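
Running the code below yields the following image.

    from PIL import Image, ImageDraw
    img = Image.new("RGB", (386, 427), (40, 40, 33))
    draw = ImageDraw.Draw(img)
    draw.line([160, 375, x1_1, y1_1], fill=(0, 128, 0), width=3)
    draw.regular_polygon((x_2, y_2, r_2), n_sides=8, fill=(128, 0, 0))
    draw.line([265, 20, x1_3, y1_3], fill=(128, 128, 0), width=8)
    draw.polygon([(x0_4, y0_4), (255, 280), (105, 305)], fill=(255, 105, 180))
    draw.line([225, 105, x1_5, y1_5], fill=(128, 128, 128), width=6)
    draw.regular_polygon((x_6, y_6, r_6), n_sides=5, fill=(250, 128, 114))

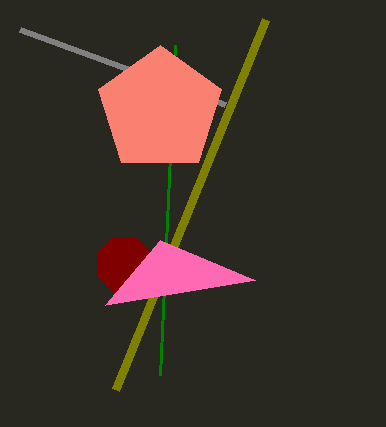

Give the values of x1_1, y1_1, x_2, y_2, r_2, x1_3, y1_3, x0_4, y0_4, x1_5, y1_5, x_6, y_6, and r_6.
x1_1 = 175; y1_1 = 45; x_2 = 125; y_2 = 265; r_2 = 30; x1_3 = 115; y1_3 = 390; x0_4 = 160; y0_4 = 240; x1_5 = 20; y1_5 = 30; x_6 = 160; y_6 = 110; r_6 = 65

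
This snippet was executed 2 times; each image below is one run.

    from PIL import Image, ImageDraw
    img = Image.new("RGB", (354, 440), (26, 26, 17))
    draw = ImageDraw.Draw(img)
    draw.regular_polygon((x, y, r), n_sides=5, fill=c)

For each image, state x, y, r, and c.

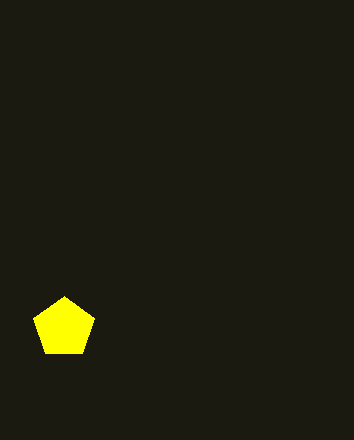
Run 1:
x = 64, y = 328, r = 32, c = 'yellow'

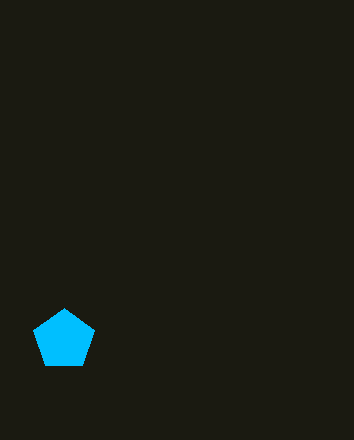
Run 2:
x = 64
y = 340
r = 32
c = 'deepskyblue'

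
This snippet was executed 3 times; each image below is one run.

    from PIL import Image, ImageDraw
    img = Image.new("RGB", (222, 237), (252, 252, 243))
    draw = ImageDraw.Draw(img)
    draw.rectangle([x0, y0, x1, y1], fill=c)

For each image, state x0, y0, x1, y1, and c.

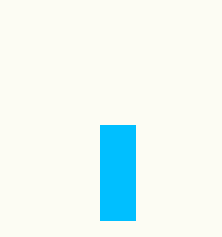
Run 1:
x0 = 100, y0 = 125, x1 = 135, y1 = 220, c = 'deepskyblue'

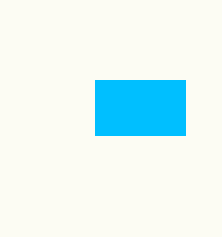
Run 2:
x0 = 95, y0 = 80, x1 = 185, y1 = 135, c = 'deepskyblue'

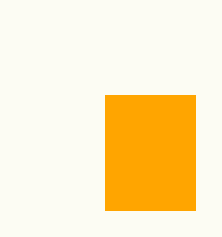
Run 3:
x0 = 105; y0 = 95; x1 = 195; y1 = 210; c = 'orange'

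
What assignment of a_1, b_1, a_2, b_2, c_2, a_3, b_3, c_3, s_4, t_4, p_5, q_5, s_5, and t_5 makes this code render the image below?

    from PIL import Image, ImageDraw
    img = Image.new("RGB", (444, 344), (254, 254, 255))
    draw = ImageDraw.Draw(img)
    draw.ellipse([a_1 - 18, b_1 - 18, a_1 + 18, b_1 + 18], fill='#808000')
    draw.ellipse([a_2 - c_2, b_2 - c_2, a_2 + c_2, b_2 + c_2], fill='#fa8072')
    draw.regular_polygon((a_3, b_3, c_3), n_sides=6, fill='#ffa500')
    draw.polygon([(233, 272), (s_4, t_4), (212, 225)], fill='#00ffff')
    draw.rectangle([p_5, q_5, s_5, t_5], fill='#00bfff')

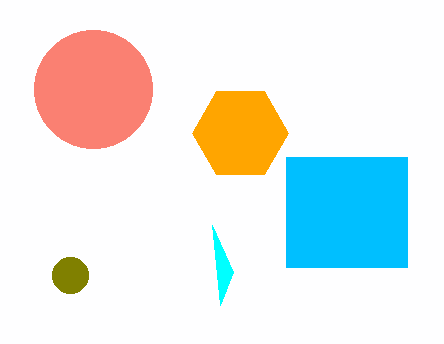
a_1 = 70, b_1 = 275, a_2 = 93, b_2 = 89, c_2 = 59, a_3 = 240, b_3 = 133, c_3 = 48, s_4 = 220, t_4 = 305, p_5 = 286, q_5 = 157, s_5 = 407, t_5 = 267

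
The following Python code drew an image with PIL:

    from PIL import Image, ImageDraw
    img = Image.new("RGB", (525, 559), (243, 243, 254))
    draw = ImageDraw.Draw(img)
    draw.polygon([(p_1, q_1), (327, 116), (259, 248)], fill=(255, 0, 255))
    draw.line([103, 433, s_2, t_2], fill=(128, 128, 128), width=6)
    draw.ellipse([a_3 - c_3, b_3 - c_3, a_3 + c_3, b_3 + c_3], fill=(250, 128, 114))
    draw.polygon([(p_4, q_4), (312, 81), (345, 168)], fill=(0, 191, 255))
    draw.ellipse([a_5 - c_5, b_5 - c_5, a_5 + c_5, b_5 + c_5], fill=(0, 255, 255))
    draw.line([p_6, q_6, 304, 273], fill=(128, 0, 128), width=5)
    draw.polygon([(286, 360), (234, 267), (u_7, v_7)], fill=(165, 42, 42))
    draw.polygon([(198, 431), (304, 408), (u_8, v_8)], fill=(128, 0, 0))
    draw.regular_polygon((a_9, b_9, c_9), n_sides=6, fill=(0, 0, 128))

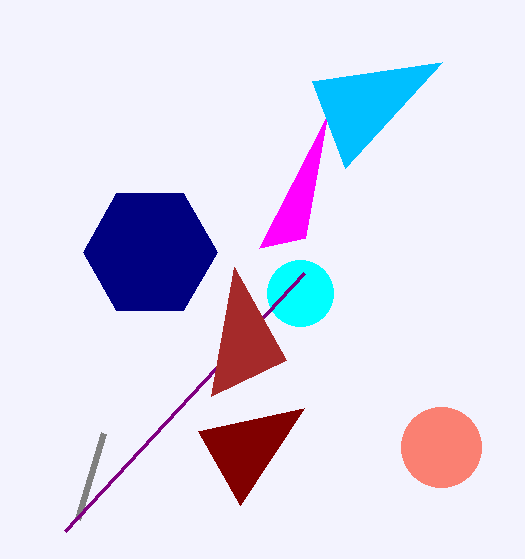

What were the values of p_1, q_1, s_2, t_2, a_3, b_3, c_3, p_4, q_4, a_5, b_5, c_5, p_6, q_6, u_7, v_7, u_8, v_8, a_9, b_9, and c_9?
p_1 = 305, q_1 = 238, s_2 = 77, t_2 = 519, a_3 = 441, b_3 = 447, c_3 = 40, p_4 = 442, q_4 = 62, a_5 = 300, b_5 = 293, c_5 = 33, p_6 = 65, q_6 = 531, u_7 = 211, v_7 = 396, u_8 = 240, v_8 = 505, a_9 = 150, b_9 = 252, c_9 = 67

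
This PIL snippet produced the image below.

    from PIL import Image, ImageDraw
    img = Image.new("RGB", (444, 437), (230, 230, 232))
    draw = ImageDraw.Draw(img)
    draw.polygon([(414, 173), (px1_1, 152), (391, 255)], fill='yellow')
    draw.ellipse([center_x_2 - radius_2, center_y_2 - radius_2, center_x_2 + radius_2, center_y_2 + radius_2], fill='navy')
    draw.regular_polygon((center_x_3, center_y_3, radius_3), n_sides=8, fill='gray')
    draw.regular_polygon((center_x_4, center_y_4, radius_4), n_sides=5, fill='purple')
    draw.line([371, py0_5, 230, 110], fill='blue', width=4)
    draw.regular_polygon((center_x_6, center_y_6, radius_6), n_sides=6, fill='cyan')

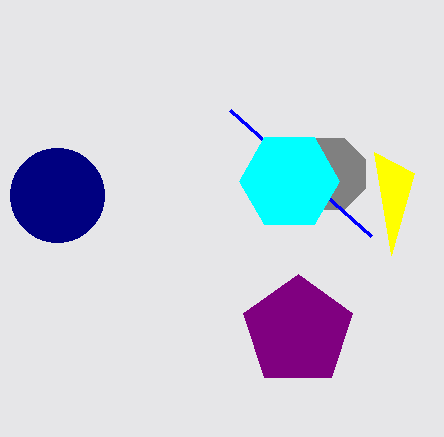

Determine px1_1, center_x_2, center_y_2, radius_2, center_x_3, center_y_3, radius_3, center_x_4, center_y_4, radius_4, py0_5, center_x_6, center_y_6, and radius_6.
px1_1 = 374
center_x_2 = 57
center_y_2 = 195
radius_2 = 47
center_x_3 = 330
center_y_3 = 174
radius_3 = 38
center_x_4 = 298
center_y_4 = 331
radius_4 = 57
py0_5 = 236
center_x_6 = 289
center_y_6 = 181
radius_6 = 50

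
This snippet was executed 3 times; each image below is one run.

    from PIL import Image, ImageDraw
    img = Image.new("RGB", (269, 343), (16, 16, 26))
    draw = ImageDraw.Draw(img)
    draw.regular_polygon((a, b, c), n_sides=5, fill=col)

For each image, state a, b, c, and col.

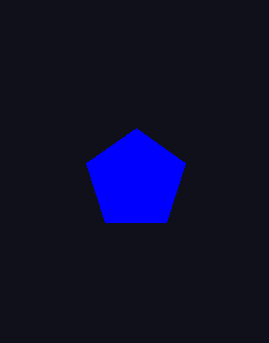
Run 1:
a = 136
b = 180
c = 52
col = 'blue'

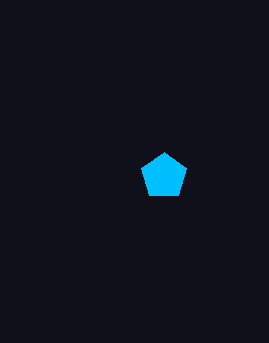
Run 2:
a = 164, b = 176, c = 24, col = 'deepskyblue'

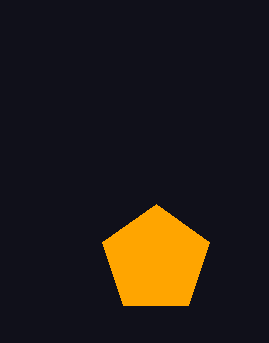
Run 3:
a = 156; b = 260; c = 56; col = 'orange'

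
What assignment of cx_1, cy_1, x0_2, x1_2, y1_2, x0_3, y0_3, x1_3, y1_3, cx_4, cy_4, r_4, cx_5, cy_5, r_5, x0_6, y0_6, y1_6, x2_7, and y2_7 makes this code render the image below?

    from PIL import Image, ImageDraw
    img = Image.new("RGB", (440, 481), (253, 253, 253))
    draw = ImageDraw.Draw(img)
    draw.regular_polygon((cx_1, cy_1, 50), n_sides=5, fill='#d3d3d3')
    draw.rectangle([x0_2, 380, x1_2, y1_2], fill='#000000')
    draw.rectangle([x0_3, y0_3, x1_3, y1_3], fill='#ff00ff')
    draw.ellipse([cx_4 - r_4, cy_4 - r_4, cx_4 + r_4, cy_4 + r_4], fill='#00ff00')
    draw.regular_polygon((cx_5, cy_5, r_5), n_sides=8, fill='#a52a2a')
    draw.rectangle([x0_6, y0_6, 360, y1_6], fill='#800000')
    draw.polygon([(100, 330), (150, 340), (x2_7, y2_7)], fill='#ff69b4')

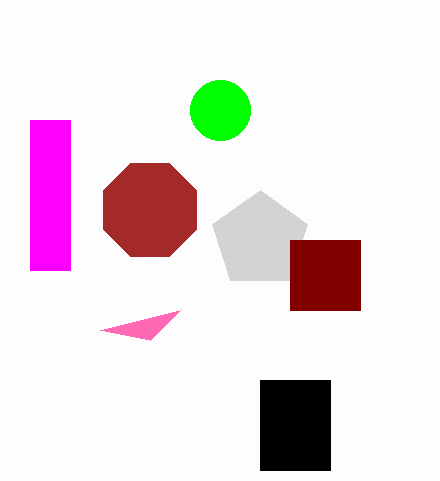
cx_1 = 260
cy_1 = 240
x0_2 = 260
x1_2 = 330
y1_2 = 470
x0_3 = 30
y0_3 = 120
x1_3 = 70
y1_3 = 270
cx_4 = 220
cy_4 = 110
r_4 = 30
cx_5 = 150
cy_5 = 210
r_5 = 50
x0_6 = 290
y0_6 = 240
y1_6 = 310
x2_7 = 180
y2_7 = 310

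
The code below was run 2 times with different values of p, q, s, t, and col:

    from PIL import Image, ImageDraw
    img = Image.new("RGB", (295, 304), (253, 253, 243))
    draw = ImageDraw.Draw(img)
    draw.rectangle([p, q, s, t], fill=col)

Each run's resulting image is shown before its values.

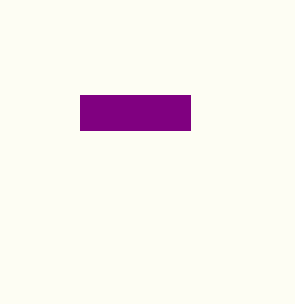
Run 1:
p = 80
q = 95
s = 190
t = 130
col = 'purple'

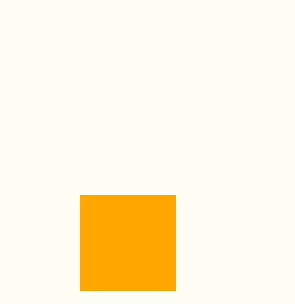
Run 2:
p = 80, q = 195, s = 175, t = 290, col = 'orange'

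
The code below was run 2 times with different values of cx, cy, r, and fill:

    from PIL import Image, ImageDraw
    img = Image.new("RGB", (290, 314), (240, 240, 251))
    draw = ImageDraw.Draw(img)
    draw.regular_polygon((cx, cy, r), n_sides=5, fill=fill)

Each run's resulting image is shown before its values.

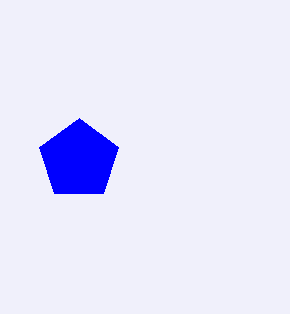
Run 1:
cx = 79, cy = 160, r = 42, fill = 'blue'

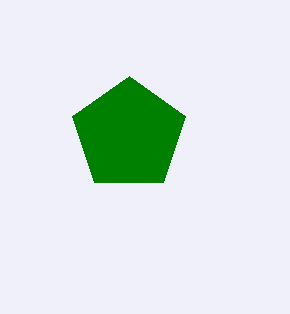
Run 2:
cx = 129, cy = 135, r = 59, fill = 'green'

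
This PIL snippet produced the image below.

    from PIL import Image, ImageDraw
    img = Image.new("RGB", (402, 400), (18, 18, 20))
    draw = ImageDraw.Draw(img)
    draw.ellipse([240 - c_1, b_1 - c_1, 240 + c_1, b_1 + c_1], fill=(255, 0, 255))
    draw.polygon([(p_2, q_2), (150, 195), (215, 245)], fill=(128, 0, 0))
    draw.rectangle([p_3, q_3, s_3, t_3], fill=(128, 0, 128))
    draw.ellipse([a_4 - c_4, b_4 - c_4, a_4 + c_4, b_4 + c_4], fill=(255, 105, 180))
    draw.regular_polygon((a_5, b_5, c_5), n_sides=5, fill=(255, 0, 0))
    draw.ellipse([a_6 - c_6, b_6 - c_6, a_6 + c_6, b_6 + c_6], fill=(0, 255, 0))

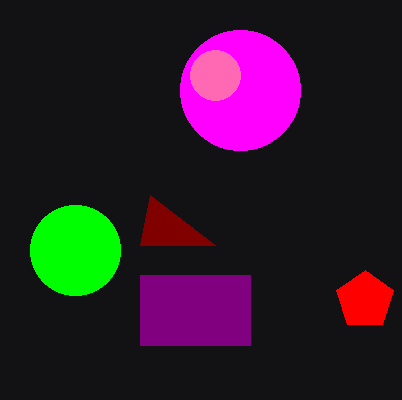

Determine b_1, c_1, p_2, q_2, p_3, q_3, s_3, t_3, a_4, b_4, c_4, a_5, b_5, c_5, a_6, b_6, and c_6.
b_1 = 90, c_1 = 60, p_2 = 140, q_2 = 245, p_3 = 140, q_3 = 275, s_3 = 250, t_3 = 345, a_4 = 215, b_4 = 75, c_4 = 25, a_5 = 365, b_5 = 300, c_5 = 30, a_6 = 75, b_6 = 250, c_6 = 45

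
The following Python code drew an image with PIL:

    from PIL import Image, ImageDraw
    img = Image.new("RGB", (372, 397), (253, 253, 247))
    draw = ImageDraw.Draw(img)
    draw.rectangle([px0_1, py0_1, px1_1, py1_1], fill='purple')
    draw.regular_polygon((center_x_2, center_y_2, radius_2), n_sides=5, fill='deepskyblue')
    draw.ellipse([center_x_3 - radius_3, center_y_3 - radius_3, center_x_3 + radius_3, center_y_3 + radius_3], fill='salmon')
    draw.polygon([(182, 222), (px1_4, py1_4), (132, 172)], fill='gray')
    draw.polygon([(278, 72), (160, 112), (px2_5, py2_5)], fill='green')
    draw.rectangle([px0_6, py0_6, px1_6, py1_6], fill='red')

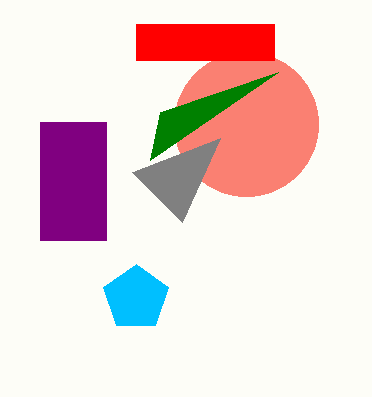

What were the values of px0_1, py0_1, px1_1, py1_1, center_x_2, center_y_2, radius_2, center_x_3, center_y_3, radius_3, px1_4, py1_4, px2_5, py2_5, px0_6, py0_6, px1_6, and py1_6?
px0_1 = 40
py0_1 = 122
px1_1 = 106
py1_1 = 240
center_x_2 = 136
center_y_2 = 298
radius_2 = 34
center_x_3 = 246
center_y_3 = 124
radius_3 = 72
px1_4 = 220
py1_4 = 138
px2_5 = 150
py2_5 = 160
px0_6 = 136
py0_6 = 24
px1_6 = 274
py1_6 = 60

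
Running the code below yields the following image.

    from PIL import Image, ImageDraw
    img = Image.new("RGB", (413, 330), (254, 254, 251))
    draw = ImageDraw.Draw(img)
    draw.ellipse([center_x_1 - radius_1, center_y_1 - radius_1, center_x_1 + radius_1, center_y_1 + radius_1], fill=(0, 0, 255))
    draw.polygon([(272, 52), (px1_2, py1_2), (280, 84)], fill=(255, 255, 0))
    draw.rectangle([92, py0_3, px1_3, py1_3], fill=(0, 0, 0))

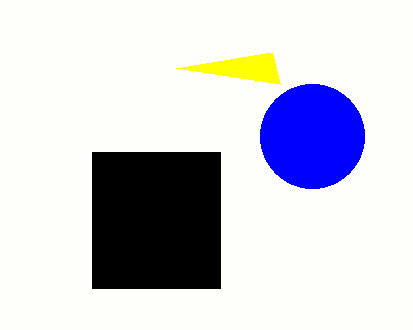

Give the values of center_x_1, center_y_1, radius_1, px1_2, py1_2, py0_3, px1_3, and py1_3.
center_x_1 = 312
center_y_1 = 136
radius_1 = 52
px1_2 = 176
py1_2 = 68
py0_3 = 152
px1_3 = 220
py1_3 = 288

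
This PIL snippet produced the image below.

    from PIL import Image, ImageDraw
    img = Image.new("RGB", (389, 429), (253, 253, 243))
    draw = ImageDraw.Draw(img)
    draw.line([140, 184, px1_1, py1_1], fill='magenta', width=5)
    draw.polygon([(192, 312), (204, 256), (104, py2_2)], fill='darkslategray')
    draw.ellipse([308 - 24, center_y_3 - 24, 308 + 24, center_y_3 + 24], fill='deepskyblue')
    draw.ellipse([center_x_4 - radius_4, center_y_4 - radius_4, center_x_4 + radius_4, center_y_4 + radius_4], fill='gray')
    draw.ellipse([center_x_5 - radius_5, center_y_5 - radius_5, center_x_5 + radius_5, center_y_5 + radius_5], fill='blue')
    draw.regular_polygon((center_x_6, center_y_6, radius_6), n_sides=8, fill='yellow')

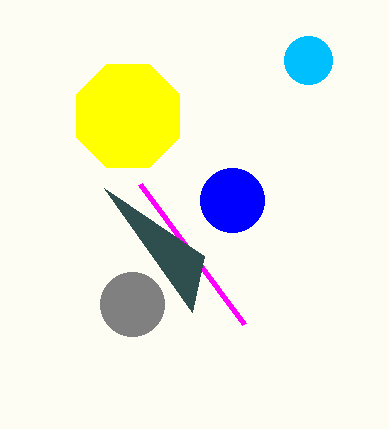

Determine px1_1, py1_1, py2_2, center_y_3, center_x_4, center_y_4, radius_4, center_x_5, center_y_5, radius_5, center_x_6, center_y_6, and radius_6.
px1_1 = 244, py1_1 = 324, py2_2 = 188, center_y_3 = 60, center_x_4 = 132, center_y_4 = 304, radius_4 = 32, center_x_5 = 232, center_y_5 = 200, radius_5 = 32, center_x_6 = 128, center_y_6 = 116, radius_6 = 56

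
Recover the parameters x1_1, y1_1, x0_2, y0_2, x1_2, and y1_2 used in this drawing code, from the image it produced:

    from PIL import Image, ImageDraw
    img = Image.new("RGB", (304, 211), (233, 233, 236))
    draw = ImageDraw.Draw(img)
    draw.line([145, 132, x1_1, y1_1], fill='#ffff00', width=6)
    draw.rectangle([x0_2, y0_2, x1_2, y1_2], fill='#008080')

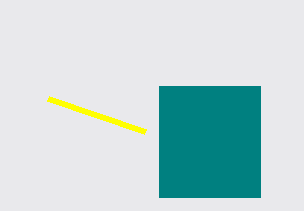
x1_1 = 48
y1_1 = 99
x0_2 = 159
y0_2 = 86
x1_2 = 260
y1_2 = 197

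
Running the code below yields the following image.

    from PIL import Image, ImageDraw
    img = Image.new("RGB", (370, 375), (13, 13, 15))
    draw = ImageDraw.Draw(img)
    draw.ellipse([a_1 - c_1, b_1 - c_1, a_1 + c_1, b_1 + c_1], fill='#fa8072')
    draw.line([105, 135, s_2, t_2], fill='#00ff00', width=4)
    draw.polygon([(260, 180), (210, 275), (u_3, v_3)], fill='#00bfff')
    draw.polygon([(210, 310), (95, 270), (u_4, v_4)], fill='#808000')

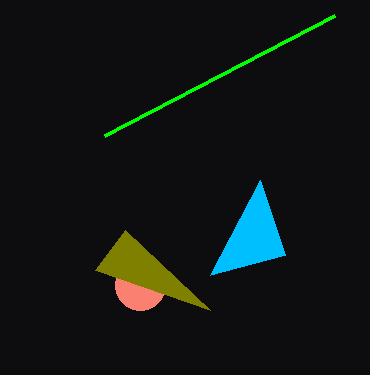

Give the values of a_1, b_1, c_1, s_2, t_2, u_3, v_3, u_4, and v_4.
a_1 = 140, b_1 = 285, c_1 = 25, s_2 = 335, t_2 = 15, u_3 = 285, v_3 = 255, u_4 = 125, v_4 = 230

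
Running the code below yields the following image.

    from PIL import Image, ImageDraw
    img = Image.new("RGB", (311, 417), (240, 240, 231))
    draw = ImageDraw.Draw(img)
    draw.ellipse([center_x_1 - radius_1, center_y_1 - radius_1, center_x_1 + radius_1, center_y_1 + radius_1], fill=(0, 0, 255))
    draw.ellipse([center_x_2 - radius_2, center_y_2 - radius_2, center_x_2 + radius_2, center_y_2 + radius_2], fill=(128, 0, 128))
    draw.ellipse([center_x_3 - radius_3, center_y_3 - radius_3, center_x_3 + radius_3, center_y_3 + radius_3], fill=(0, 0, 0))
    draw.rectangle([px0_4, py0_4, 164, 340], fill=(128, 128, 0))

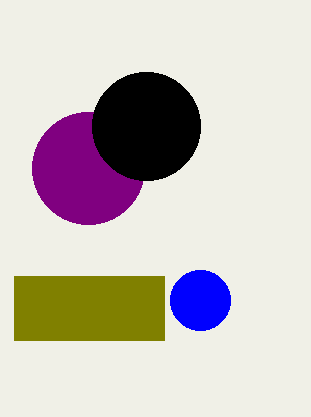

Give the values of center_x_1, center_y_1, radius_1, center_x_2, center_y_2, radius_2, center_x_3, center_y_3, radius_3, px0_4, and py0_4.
center_x_1 = 200, center_y_1 = 300, radius_1 = 30, center_x_2 = 88, center_y_2 = 168, radius_2 = 56, center_x_3 = 146, center_y_3 = 126, radius_3 = 54, px0_4 = 14, py0_4 = 276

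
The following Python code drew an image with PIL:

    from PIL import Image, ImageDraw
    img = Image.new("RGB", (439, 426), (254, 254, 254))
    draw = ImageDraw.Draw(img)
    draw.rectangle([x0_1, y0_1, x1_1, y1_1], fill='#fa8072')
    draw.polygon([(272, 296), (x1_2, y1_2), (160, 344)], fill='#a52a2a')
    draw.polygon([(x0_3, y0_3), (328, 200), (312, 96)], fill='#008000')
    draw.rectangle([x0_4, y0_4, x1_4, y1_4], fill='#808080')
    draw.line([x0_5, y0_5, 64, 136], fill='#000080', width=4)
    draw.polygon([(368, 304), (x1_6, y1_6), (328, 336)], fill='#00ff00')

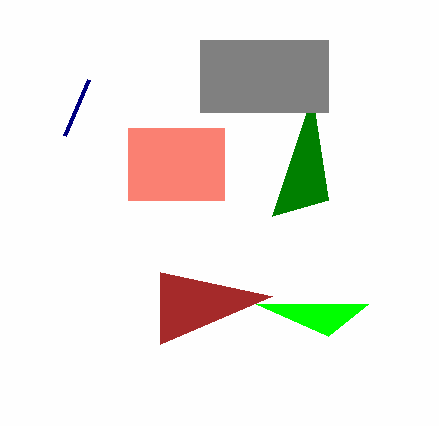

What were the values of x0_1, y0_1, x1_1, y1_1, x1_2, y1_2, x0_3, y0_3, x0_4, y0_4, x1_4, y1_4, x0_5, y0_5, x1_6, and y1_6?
x0_1 = 128; y0_1 = 128; x1_1 = 224; y1_1 = 200; x1_2 = 160; y1_2 = 272; x0_3 = 272; y0_3 = 216; x0_4 = 200; y0_4 = 40; x1_4 = 328; y1_4 = 112; x0_5 = 88; y0_5 = 80; x1_6 = 256; y1_6 = 304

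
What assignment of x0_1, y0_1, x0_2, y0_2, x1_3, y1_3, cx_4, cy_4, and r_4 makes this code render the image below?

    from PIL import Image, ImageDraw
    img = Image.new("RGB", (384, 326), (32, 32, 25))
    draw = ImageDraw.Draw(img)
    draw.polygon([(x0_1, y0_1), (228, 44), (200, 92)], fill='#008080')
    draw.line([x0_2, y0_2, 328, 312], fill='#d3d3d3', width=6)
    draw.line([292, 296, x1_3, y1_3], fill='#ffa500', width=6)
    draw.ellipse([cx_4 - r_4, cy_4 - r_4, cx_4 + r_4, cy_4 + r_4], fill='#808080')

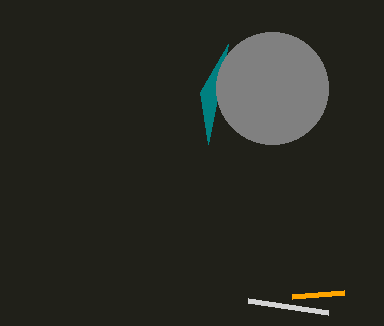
x0_1 = 208, y0_1 = 144, x0_2 = 248, y0_2 = 300, x1_3 = 344, y1_3 = 292, cx_4 = 272, cy_4 = 88, r_4 = 56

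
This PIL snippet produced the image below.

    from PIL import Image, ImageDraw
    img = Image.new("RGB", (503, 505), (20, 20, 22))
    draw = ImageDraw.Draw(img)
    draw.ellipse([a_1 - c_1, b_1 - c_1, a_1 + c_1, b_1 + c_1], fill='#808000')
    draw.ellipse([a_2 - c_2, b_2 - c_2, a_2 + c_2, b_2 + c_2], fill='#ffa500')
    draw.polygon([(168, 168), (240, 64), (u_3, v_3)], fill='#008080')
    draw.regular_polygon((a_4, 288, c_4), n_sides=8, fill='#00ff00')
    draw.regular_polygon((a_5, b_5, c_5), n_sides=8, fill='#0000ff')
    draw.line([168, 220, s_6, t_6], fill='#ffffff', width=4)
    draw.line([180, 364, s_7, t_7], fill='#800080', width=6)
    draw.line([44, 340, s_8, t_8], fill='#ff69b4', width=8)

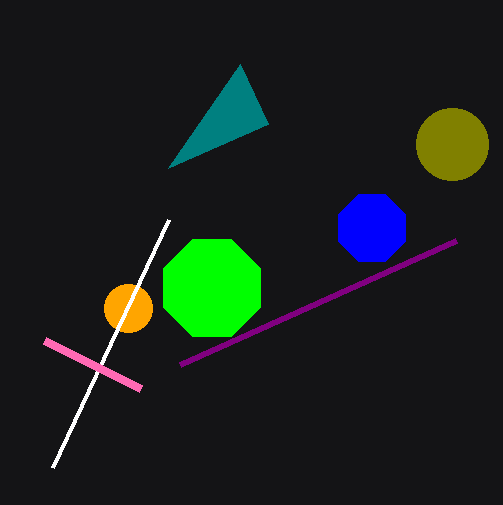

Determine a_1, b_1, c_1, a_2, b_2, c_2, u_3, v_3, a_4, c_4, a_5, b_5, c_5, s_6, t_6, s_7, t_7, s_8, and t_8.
a_1 = 452
b_1 = 144
c_1 = 36
a_2 = 128
b_2 = 308
c_2 = 24
u_3 = 268
v_3 = 124
a_4 = 212
c_4 = 52
a_5 = 372
b_5 = 228
c_5 = 36
s_6 = 52
t_6 = 468
s_7 = 456
t_7 = 240
s_8 = 140
t_8 = 388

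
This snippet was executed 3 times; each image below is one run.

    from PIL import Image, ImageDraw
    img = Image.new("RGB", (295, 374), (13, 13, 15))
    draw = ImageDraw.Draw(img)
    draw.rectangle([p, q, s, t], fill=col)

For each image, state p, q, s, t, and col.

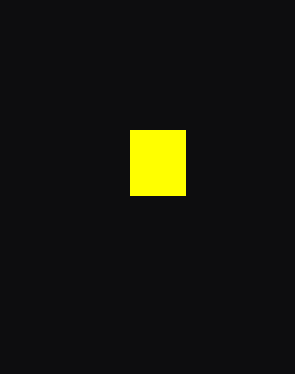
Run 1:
p = 130, q = 130, s = 185, t = 195, col = 'yellow'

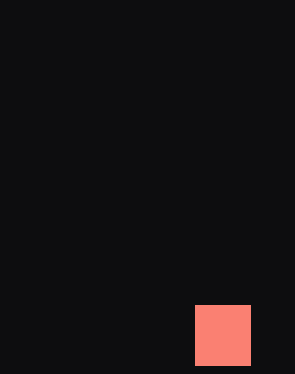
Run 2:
p = 195
q = 305
s = 250
t = 365
col = 'salmon'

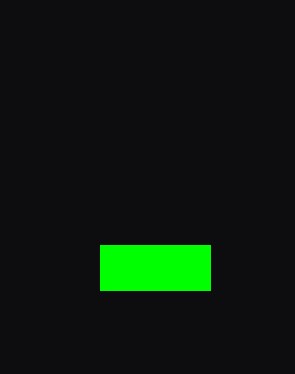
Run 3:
p = 100; q = 245; s = 210; t = 290; col = 'lime'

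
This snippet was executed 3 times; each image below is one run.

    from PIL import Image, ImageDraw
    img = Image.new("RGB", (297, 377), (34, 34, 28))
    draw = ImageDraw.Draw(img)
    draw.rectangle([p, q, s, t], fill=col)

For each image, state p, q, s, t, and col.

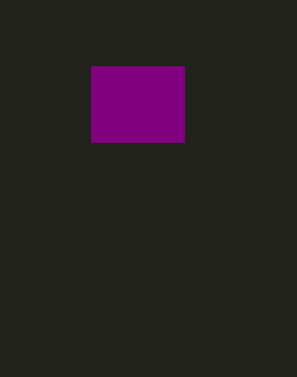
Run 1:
p = 91
q = 66
s = 184
t = 142
col = 'purple'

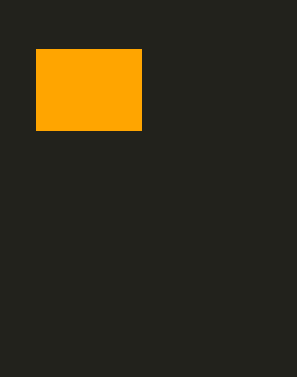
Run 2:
p = 36; q = 49; s = 141; t = 130; col = 'orange'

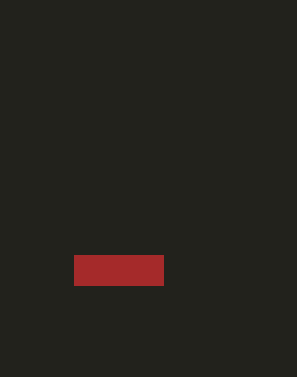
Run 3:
p = 74; q = 255; s = 163; t = 285; col = 'brown'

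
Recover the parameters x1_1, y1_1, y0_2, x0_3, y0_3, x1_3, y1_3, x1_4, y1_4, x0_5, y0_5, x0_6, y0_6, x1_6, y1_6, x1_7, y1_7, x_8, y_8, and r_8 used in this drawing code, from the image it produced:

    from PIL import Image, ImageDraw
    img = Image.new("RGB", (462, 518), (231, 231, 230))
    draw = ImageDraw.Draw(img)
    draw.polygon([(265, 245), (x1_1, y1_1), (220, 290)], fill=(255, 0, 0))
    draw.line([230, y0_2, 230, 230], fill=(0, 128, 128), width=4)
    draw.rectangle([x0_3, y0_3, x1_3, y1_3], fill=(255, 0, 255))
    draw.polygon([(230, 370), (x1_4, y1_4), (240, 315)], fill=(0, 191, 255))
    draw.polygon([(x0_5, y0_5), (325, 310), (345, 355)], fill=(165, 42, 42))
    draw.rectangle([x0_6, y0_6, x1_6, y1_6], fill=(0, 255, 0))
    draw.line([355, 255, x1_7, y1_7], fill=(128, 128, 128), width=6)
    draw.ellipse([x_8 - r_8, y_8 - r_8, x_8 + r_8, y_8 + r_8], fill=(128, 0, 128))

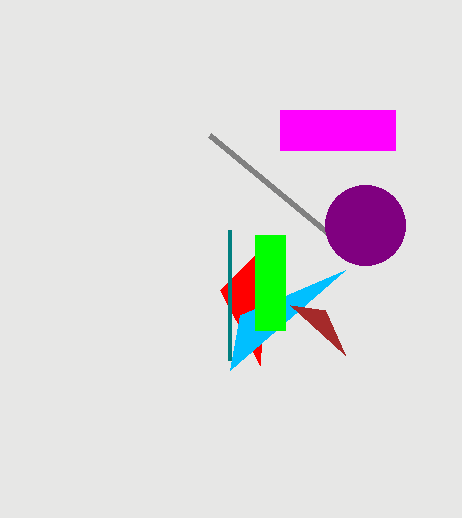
x1_1 = 260; y1_1 = 365; y0_2 = 360; x0_3 = 280; y0_3 = 110; x1_3 = 395; y1_3 = 150; x1_4 = 345; y1_4 = 270; x0_5 = 290; y0_5 = 305; x0_6 = 255; y0_6 = 235; x1_6 = 285; y1_6 = 330; x1_7 = 210; y1_7 = 135; x_8 = 365; y_8 = 225; r_8 = 40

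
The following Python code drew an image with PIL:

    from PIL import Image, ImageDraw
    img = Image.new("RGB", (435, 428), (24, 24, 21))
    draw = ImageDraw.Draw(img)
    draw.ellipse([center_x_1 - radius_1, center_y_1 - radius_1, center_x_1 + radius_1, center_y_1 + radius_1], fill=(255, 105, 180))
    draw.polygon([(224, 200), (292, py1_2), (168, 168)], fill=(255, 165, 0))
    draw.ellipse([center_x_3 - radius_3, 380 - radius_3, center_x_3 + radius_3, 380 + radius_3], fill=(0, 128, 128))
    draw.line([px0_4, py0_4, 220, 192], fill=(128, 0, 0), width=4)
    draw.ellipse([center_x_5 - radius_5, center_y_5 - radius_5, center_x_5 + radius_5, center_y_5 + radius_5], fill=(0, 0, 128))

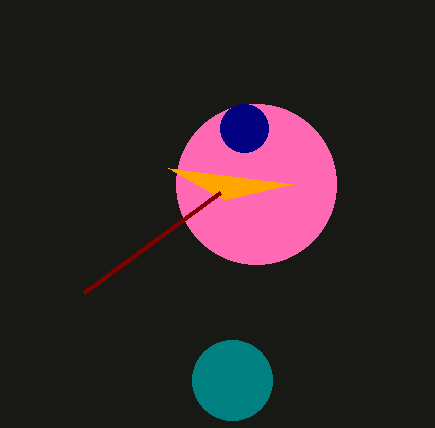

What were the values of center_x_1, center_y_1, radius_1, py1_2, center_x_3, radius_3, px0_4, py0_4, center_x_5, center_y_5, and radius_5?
center_x_1 = 256, center_y_1 = 184, radius_1 = 80, py1_2 = 184, center_x_3 = 232, radius_3 = 40, px0_4 = 84, py0_4 = 292, center_x_5 = 244, center_y_5 = 128, radius_5 = 24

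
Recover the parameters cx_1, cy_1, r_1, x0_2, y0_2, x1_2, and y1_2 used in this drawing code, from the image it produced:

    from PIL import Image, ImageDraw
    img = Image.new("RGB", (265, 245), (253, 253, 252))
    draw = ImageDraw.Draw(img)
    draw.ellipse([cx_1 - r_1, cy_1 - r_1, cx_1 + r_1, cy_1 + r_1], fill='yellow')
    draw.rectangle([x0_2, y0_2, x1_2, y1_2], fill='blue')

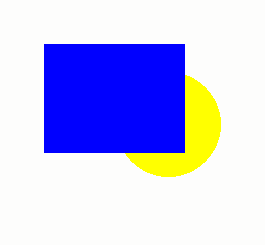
cx_1 = 168, cy_1 = 124, r_1 = 52, x0_2 = 44, y0_2 = 44, x1_2 = 184, y1_2 = 152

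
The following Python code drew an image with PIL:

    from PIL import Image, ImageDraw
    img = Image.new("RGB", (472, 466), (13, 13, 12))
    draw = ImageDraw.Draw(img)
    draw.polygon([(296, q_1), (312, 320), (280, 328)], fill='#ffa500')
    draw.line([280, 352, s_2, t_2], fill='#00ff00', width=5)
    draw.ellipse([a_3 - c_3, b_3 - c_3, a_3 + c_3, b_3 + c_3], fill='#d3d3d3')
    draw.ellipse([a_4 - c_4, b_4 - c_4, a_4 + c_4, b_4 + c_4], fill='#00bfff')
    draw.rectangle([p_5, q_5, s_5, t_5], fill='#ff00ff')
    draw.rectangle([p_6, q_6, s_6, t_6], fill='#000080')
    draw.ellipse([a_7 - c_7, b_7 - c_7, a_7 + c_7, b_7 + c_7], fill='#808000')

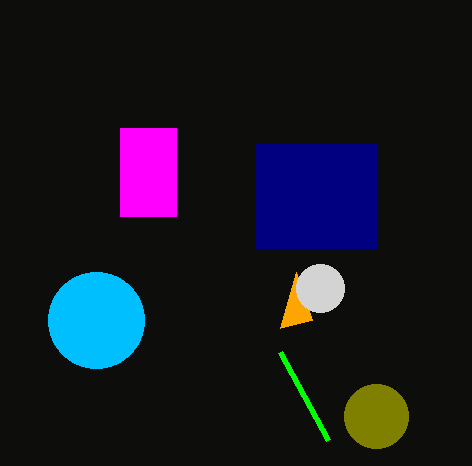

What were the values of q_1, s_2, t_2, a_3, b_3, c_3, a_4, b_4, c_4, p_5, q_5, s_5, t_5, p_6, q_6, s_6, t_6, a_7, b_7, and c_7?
q_1 = 272
s_2 = 328
t_2 = 440
a_3 = 320
b_3 = 288
c_3 = 24
a_4 = 96
b_4 = 320
c_4 = 48
p_5 = 120
q_5 = 128
s_5 = 176
t_5 = 216
p_6 = 256
q_6 = 144
s_6 = 376
t_6 = 248
a_7 = 376
b_7 = 416
c_7 = 32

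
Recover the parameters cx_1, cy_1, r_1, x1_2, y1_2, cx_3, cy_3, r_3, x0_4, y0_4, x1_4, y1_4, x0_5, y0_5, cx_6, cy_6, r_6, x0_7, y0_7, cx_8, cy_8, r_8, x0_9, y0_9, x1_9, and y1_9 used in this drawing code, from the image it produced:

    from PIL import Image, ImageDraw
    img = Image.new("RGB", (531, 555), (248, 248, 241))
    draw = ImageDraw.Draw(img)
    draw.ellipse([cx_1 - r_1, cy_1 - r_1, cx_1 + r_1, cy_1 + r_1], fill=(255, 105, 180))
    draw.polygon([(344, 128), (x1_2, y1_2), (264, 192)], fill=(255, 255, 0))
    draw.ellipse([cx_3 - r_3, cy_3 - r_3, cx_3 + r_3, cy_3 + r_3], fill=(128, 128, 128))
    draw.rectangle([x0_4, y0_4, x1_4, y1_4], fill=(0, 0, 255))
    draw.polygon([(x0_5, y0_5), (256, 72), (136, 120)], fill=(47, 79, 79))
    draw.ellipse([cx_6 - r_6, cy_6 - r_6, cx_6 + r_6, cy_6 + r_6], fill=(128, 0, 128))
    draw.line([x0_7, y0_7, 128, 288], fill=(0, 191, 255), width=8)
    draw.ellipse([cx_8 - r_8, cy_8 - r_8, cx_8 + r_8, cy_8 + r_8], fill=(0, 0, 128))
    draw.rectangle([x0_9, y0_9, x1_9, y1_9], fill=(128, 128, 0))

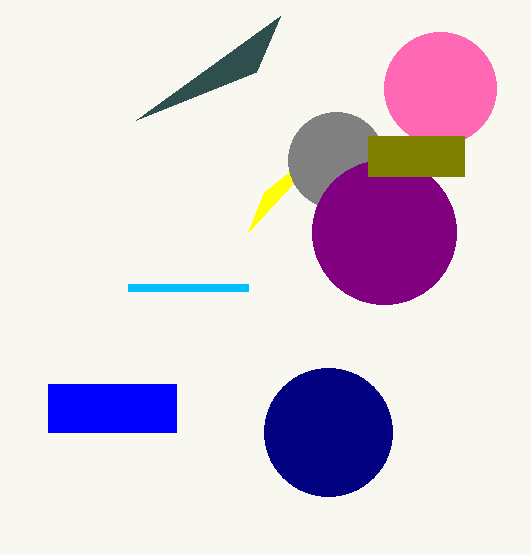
cx_1 = 440, cy_1 = 88, r_1 = 56, x1_2 = 248, y1_2 = 232, cx_3 = 336, cy_3 = 160, r_3 = 48, x0_4 = 48, y0_4 = 384, x1_4 = 176, y1_4 = 432, x0_5 = 280, y0_5 = 16, cx_6 = 384, cy_6 = 232, r_6 = 72, x0_7 = 248, y0_7 = 288, cx_8 = 328, cy_8 = 432, r_8 = 64, x0_9 = 368, y0_9 = 136, x1_9 = 464, y1_9 = 176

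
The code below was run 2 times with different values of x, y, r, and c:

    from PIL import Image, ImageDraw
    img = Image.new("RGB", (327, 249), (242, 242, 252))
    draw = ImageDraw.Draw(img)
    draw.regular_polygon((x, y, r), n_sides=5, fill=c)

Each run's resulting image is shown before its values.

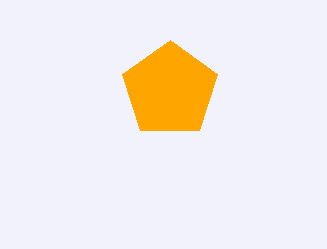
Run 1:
x = 170; y = 90; r = 50; c = 'orange'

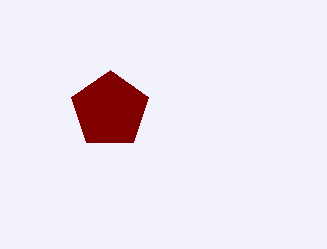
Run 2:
x = 110; y = 110; r = 40; c = 'maroon'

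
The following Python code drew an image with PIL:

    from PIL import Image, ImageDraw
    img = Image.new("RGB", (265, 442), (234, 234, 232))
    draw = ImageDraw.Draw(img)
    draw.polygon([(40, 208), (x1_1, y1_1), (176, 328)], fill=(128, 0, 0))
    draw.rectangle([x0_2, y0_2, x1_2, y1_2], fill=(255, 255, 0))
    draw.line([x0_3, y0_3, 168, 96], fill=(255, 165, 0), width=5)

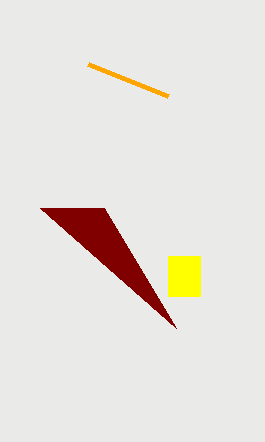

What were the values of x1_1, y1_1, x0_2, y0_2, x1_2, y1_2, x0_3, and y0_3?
x1_1 = 104
y1_1 = 208
x0_2 = 168
y0_2 = 256
x1_2 = 200
y1_2 = 296
x0_3 = 88
y0_3 = 64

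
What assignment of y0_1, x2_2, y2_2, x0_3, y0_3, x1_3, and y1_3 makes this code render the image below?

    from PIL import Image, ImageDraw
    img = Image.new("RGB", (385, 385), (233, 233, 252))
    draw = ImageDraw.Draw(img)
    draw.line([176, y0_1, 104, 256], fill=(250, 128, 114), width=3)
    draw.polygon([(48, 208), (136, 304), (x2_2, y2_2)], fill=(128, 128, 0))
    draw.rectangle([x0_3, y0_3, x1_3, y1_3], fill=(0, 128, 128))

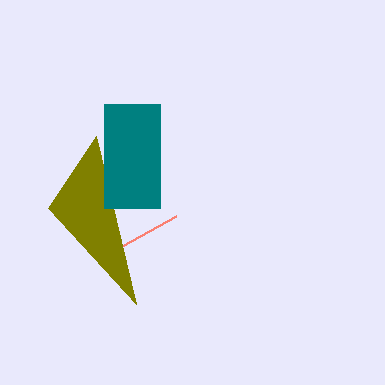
y0_1 = 216
x2_2 = 96
y2_2 = 136
x0_3 = 104
y0_3 = 104
x1_3 = 160
y1_3 = 208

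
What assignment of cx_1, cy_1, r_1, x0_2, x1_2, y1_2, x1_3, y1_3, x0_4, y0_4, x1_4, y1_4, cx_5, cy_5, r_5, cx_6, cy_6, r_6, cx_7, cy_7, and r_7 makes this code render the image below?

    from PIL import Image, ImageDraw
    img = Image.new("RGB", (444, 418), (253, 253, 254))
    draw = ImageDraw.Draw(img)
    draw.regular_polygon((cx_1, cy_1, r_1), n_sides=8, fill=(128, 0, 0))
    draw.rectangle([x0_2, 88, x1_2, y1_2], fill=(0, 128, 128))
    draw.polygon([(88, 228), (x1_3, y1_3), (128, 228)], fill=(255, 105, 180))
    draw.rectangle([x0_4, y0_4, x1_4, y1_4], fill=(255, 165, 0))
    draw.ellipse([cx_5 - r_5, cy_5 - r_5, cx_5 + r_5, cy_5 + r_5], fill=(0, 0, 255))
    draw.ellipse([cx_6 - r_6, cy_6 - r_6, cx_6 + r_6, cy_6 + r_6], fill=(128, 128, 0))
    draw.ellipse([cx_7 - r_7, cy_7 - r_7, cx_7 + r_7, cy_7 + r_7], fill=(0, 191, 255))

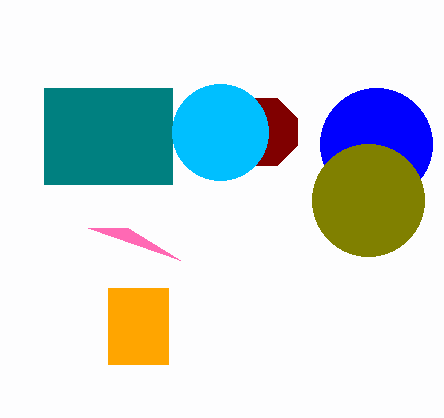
cx_1 = 264; cy_1 = 132; r_1 = 36; x0_2 = 44; x1_2 = 172; y1_2 = 184; x1_3 = 180; y1_3 = 260; x0_4 = 108; y0_4 = 288; x1_4 = 168; y1_4 = 364; cx_5 = 376; cy_5 = 144; r_5 = 56; cx_6 = 368; cy_6 = 200; r_6 = 56; cx_7 = 220; cy_7 = 132; r_7 = 48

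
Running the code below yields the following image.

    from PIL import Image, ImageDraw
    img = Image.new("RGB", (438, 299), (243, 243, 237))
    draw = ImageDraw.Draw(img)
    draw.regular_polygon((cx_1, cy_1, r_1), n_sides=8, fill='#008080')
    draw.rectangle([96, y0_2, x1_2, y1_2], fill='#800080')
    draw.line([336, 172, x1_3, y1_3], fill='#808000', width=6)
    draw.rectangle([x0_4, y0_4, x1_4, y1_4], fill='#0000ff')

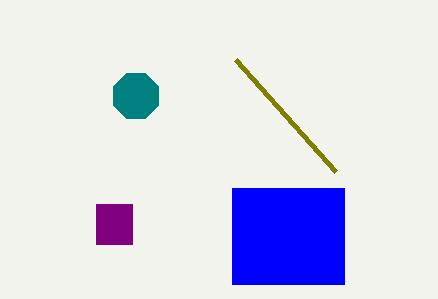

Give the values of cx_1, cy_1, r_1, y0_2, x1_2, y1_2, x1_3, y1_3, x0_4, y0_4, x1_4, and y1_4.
cx_1 = 136; cy_1 = 96; r_1 = 24; y0_2 = 204; x1_2 = 132; y1_2 = 244; x1_3 = 236; y1_3 = 60; x0_4 = 232; y0_4 = 188; x1_4 = 344; y1_4 = 284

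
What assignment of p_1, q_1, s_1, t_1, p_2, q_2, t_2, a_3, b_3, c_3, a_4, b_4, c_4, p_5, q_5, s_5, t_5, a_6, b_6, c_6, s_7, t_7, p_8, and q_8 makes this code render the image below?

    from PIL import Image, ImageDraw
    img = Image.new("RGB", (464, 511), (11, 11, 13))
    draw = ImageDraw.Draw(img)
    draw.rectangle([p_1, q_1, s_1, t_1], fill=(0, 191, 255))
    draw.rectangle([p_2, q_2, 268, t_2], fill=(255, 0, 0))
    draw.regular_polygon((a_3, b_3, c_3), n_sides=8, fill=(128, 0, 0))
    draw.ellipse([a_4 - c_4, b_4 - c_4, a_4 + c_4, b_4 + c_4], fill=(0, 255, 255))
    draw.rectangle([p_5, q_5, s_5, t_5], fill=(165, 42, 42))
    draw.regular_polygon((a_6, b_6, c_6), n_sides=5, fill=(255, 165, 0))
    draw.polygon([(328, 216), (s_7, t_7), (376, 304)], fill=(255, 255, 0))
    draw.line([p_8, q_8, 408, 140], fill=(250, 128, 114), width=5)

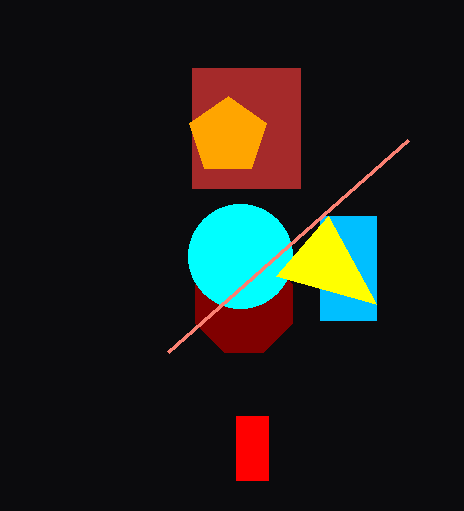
p_1 = 320; q_1 = 216; s_1 = 376; t_1 = 320; p_2 = 236; q_2 = 416; t_2 = 480; a_3 = 244; b_3 = 304; c_3 = 52; a_4 = 240; b_4 = 256; c_4 = 52; p_5 = 192; q_5 = 68; s_5 = 300; t_5 = 188; a_6 = 228; b_6 = 136; c_6 = 40; s_7 = 276; t_7 = 276; p_8 = 168; q_8 = 352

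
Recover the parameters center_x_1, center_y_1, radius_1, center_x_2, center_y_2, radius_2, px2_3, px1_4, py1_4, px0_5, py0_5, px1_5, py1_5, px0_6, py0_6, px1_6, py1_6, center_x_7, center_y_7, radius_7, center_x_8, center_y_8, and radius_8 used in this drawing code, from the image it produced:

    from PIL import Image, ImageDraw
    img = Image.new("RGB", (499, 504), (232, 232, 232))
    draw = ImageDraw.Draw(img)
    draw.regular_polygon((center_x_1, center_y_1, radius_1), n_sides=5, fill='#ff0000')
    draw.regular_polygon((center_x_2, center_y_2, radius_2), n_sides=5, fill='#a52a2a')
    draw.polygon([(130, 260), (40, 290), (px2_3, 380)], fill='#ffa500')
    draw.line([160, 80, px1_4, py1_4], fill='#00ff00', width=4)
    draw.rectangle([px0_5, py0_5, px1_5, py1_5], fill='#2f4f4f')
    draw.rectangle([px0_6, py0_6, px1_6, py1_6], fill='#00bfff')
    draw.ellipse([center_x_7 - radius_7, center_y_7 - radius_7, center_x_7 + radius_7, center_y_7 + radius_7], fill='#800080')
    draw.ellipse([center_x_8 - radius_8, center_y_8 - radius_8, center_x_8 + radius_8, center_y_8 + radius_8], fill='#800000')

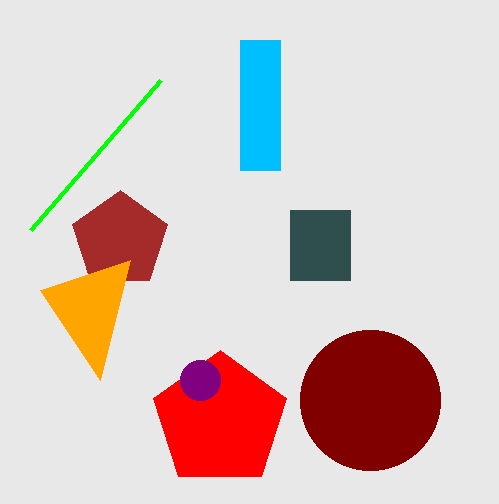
center_x_1 = 220, center_y_1 = 420, radius_1 = 70, center_x_2 = 120, center_y_2 = 240, radius_2 = 50, px2_3 = 100, px1_4 = 30, py1_4 = 230, px0_5 = 290, py0_5 = 210, px1_5 = 350, py1_5 = 280, px0_6 = 240, py0_6 = 40, px1_6 = 280, py1_6 = 170, center_x_7 = 200, center_y_7 = 380, radius_7 = 20, center_x_8 = 370, center_y_8 = 400, radius_8 = 70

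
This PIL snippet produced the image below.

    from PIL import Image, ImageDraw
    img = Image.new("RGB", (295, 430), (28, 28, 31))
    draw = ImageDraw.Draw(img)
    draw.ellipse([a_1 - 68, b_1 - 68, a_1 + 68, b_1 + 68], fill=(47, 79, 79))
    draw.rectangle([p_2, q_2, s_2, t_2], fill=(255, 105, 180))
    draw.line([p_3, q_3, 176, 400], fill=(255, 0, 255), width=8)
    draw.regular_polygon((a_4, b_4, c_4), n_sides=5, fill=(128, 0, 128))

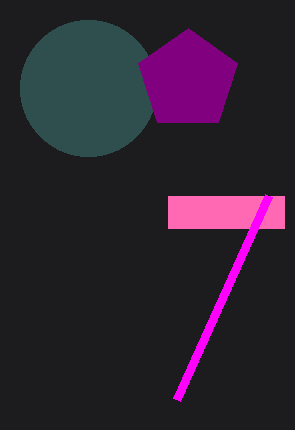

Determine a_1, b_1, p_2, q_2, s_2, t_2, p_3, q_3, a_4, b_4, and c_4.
a_1 = 88
b_1 = 88
p_2 = 168
q_2 = 196
s_2 = 284
t_2 = 228
p_3 = 268
q_3 = 196
a_4 = 188
b_4 = 80
c_4 = 52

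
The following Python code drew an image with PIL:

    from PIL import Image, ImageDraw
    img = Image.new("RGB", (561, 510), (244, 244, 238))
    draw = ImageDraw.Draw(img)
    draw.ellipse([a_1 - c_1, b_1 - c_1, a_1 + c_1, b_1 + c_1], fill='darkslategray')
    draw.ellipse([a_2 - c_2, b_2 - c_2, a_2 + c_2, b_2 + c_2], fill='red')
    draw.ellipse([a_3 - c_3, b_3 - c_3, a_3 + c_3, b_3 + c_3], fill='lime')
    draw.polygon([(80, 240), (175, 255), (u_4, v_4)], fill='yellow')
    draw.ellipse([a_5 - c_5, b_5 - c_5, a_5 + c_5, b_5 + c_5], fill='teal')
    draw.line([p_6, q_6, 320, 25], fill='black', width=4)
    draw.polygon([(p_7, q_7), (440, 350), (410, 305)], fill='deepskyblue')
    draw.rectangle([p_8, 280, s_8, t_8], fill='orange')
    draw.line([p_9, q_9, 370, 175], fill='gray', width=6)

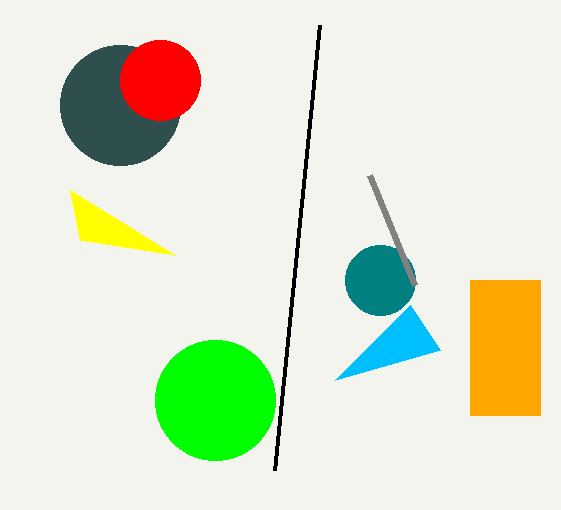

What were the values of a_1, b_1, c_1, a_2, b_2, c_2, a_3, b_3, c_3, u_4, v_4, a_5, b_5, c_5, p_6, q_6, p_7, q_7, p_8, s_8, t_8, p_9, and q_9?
a_1 = 120; b_1 = 105; c_1 = 60; a_2 = 160; b_2 = 80; c_2 = 40; a_3 = 215; b_3 = 400; c_3 = 60; u_4 = 70; v_4 = 190; a_5 = 380; b_5 = 280; c_5 = 35; p_6 = 275; q_6 = 470; p_7 = 335; q_7 = 380; p_8 = 470; s_8 = 540; t_8 = 415; p_9 = 415; q_9 = 285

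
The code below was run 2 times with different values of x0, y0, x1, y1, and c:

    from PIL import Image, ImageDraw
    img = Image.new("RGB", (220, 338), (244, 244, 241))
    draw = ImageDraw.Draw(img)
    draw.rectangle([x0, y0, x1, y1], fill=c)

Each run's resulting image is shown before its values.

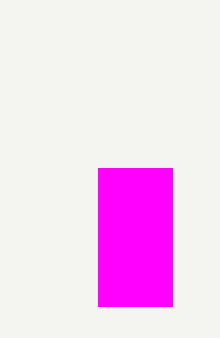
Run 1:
x0 = 98, y0 = 168, x1 = 172, y1 = 306, c = 'magenta'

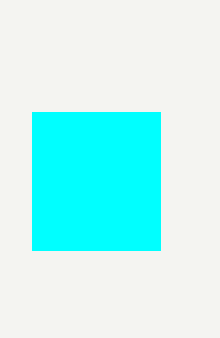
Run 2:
x0 = 32, y0 = 112, x1 = 160, y1 = 250, c = 'cyan'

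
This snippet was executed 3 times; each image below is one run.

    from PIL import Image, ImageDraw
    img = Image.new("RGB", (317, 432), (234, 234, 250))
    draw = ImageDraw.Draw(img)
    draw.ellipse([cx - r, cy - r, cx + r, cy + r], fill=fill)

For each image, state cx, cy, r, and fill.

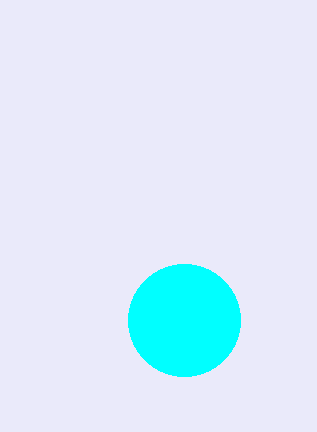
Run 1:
cx = 184
cy = 320
r = 56
fill = 'cyan'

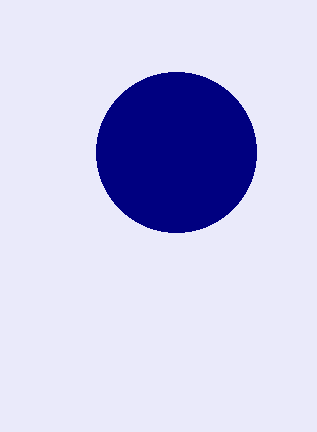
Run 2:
cx = 176; cy = 152; r = 80; fill = 'navy'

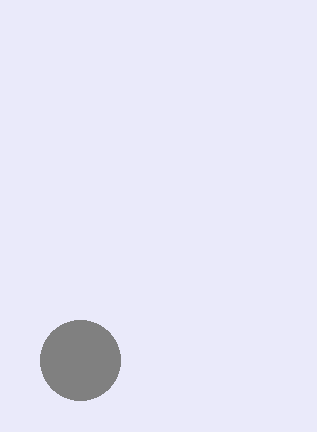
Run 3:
cx = 80, cy = 360, r = 40, fill = 'gray'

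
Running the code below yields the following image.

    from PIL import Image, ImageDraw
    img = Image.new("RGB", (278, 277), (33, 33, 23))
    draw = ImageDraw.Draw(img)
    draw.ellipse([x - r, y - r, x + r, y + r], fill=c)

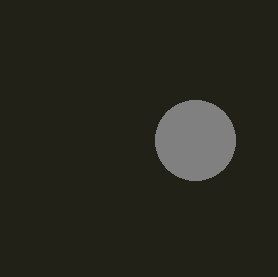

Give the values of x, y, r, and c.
x = 195
y = 140
r = 40
c = 'gray'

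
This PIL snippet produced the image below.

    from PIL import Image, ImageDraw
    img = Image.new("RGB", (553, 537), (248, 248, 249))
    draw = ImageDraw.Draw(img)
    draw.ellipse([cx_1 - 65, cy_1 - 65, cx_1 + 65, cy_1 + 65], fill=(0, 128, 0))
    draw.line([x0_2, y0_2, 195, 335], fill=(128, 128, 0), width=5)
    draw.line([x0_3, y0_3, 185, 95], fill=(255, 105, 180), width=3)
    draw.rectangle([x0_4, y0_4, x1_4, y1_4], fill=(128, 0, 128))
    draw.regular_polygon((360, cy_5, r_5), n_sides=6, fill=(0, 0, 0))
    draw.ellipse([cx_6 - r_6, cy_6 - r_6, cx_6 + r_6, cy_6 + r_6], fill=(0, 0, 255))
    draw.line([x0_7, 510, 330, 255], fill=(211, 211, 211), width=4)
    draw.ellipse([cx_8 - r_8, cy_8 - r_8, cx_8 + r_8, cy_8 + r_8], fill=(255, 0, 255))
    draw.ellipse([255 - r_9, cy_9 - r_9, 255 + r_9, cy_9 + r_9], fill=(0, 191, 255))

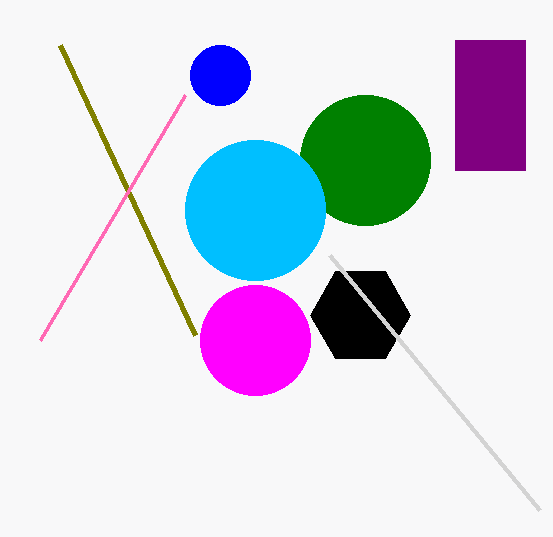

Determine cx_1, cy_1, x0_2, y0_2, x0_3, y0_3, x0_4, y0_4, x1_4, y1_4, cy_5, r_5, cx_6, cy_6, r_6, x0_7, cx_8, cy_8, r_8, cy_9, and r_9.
cx_1 = 365; cy_1 = 160; x0_2 = 60; y0_2 = 45; x0_3 = 40; y0_3 = 340; x0_4 = 455; y0_4 = 40; x1_4 = 525; y1_4 = 170; cy_5 = 315; r_5 = 50; cx_6 = 220; cy_6 = 75; r_6 = 30; x0_7 = 540; cx_8 = 255; cy_8 = 340; r_8 = 55; cy_9 = 210; r_9 = 70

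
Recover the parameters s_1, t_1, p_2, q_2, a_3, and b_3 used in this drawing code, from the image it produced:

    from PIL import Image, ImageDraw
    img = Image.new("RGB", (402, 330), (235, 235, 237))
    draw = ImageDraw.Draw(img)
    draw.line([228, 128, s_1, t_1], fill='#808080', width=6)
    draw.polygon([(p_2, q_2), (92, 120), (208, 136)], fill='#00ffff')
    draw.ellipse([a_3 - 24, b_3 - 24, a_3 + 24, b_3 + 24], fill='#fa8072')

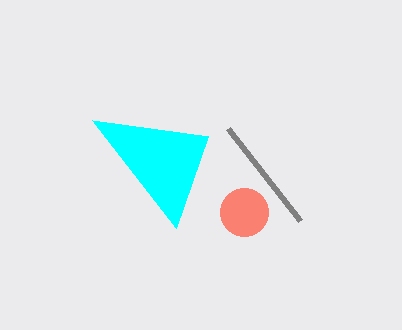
s_1 = 300, t_1 = 220, p_2 = 176, q_2 = 228, a_3 = 244, b_3 = 212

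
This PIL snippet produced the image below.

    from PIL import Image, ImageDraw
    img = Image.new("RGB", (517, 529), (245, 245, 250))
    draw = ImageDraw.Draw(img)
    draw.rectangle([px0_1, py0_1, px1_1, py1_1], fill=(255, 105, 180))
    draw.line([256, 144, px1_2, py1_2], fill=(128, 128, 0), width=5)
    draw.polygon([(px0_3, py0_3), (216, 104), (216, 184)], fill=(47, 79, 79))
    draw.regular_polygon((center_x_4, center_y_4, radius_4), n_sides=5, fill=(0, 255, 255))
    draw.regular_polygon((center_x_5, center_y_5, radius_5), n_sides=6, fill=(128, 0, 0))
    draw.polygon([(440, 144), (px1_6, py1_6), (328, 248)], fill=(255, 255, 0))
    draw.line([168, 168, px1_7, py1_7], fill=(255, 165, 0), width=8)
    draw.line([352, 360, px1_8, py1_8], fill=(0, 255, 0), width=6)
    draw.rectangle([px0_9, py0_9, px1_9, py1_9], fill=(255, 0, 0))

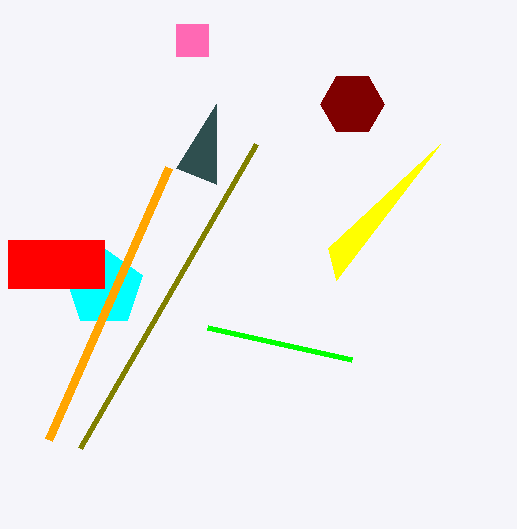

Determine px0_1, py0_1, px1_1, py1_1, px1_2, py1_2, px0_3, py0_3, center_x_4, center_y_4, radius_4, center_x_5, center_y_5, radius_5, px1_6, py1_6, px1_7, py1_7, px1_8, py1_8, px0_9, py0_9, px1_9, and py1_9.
px0_1 = 176
py0_1 = 24
px1_1 = 208
py1_1 = 56
px1_2 = 80
py1_2 = 448
px0_3 = 176
py0_3 = 168
center_x_4 = 104
center_y_4 = 288
radius_4 = 40
center_x_5 = 352
center_y_5 = 104
radius_5 = 32
px1_6 = 336
py1_6 = 280
px1_7 = 48
py1_7 = 440
px1_8 = 208
py1_8 = 328
px0_9 = 8
py0_9 = 240
px1_9 = 104
py1_9 = 288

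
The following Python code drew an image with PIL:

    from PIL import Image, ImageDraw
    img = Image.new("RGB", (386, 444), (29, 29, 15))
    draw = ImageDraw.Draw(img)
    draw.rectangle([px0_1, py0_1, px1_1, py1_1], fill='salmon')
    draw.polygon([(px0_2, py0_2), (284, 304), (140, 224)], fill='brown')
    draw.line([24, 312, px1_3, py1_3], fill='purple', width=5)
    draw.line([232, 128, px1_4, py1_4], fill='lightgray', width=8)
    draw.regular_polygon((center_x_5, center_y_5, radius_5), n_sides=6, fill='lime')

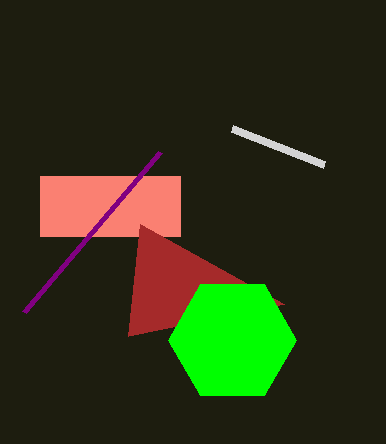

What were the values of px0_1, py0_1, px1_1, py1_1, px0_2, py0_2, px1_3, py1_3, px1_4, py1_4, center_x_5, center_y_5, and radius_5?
px0_1 = 40, py0_1 = 176, px1_1 = 180, py1_1 = 236, px0_2 = 128, py0_2 = 336, px1_3 = 160, py1_3 = 152, px1_4 = 324, py1_4 = 164, center_x_5 = 232, center_y_5 = 340, radius_5 = 64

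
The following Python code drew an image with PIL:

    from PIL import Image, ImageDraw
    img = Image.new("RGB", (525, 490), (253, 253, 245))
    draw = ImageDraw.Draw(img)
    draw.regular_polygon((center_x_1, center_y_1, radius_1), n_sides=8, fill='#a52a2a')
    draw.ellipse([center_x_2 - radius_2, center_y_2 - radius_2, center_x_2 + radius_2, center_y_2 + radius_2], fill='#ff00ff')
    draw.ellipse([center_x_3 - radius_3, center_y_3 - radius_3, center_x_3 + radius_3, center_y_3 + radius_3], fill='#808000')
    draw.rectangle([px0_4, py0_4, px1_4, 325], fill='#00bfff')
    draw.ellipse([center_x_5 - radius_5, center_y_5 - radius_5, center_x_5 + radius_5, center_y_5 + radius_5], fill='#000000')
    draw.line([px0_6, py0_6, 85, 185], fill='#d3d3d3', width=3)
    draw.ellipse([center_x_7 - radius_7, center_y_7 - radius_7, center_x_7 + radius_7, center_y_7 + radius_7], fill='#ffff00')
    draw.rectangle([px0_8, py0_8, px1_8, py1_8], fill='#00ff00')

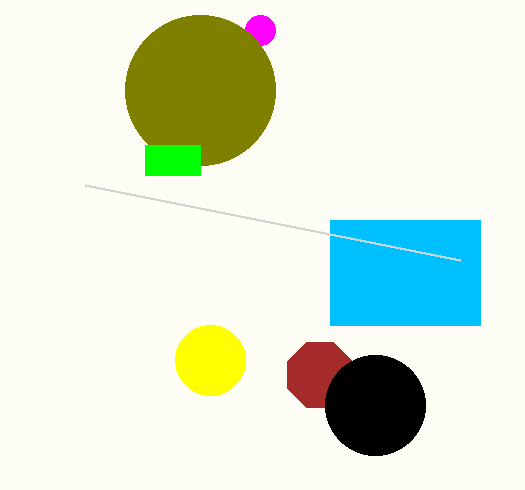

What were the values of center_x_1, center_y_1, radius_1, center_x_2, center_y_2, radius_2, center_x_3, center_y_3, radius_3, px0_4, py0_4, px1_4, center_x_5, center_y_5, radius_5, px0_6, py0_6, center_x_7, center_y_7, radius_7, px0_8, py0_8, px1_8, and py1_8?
center_x_1 = 320; center_y_1 = 375; radius_1 = 35; center_x_2 = 260; center_y_2 = 30; radius_2 = 15; center_x_3 = 200; center_y_3 = 90; radius_3 = 75; px0_4 = 330; py0_4 = 220; px1_4 = 480; center_x_5 = 375; center_y_5 = 405; radius_5 = 50; px0_6 = 460; py0_6 = 260; center_x_7 = 210; center_y_7 = 360; radius_7 = 35; px0_8 = 145; py0_8 = 145; px1_8 = 200; py1_8 = 175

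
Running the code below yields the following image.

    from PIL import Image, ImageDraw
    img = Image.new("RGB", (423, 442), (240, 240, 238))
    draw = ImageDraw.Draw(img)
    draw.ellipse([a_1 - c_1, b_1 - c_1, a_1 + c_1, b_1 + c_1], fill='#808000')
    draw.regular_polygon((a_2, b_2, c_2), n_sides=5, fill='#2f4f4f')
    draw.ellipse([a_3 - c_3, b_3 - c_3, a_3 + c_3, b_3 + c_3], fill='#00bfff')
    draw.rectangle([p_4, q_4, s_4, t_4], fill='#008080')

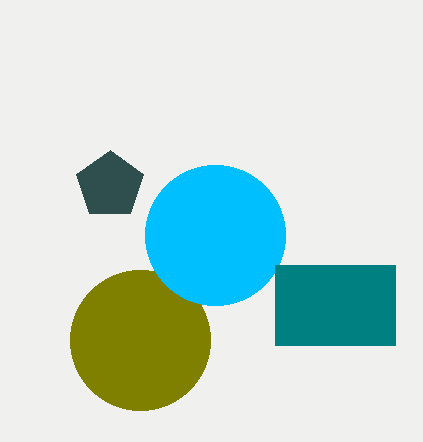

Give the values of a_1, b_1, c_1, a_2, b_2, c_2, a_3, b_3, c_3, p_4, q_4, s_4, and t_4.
a_1 = 140, b_1 = 340, c_1 = 70, a_2 = 110, b_2 = 185, c_2 = 35, a_3 = 215, b_3 = 235, c_3 = 70, p_4 = 275, q_4 = 265, s_4 = 395, t_4 = 345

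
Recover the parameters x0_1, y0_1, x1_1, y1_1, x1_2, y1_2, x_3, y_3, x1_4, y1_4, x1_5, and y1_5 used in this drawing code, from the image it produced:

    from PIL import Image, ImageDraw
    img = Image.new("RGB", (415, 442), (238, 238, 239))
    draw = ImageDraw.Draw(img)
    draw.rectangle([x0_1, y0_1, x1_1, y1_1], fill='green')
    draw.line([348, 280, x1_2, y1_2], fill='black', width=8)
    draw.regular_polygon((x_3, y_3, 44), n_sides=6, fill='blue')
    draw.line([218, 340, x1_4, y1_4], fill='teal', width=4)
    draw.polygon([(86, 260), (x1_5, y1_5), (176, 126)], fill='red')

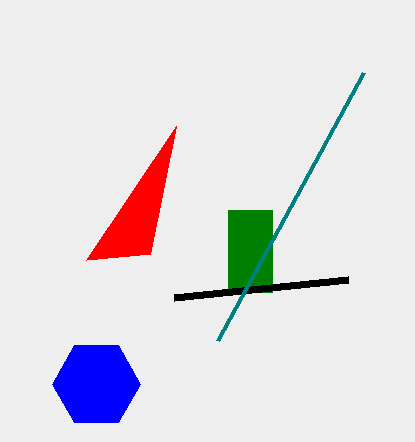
x0_1 = 228; y0_1 = 210; x1_1 = 272; y1_1 = 292; x1_2 = 174; y1_2 = 298; x_3 = 96; y_3 = 384; x1_4 = 364; y1_4 = 72; x1_5 = 150; y1_5 = 254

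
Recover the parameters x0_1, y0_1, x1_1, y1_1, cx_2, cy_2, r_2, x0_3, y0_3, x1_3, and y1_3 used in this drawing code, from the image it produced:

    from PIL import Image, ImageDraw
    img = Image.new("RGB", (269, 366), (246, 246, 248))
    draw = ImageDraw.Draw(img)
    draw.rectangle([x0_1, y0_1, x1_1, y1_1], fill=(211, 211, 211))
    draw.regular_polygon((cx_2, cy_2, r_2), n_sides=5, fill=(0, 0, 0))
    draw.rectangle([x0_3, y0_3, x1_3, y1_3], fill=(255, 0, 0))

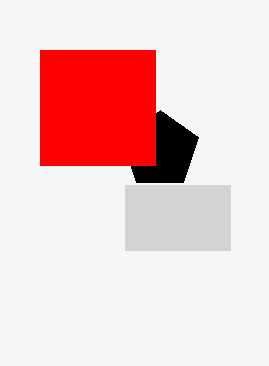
x0_1 = 125; y0_1 = 185; x1_1 = 230; y1_1 = 250; cx_2 = 160; cy_2 = 150; r_2 = 40; x0_3 = 40; y0_3 = 50; x1_3 = 155; y1_3 = 165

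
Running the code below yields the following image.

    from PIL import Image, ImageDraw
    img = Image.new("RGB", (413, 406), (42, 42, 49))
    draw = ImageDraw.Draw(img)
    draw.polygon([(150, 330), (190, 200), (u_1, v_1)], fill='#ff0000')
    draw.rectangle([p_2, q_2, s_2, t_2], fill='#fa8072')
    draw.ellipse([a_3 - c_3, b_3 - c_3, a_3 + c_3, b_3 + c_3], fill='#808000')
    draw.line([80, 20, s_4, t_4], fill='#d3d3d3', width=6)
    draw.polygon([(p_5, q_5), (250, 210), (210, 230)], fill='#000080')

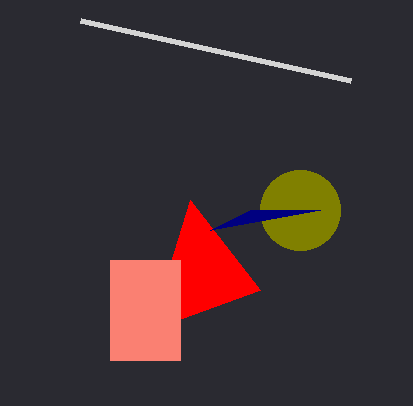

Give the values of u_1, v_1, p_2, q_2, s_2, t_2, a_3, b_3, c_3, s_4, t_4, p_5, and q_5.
u_1 = 260
v_1 = 290
p_2 = 110
q_2 = 260
s_2 = 180
t_2 = 360
a_3 = 300
b_3 = 210
c_3 = 40
s_4 = 350
t_4 = 80
p_5 = 320
q_5 = 210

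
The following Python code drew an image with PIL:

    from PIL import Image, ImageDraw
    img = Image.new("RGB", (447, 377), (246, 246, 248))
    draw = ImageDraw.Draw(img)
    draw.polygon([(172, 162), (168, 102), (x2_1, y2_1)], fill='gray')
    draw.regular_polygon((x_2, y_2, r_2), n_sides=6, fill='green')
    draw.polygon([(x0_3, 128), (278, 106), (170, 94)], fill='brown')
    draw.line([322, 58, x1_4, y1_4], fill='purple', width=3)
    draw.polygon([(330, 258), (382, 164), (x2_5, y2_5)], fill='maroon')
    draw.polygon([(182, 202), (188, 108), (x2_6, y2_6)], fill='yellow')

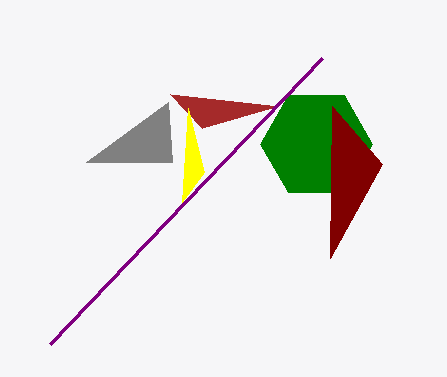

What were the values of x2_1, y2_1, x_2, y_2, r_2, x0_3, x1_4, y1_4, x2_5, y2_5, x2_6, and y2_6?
x2_1 = 86
y2_1 = 162
x_2 = 316
y_2 = 144
r_2 = 56
x0_3 = 202
x1_4 = 50
y1_4 = 344
x2_5 = 332
y2_5 = 106
x2_6 = 204
y2_6 = 172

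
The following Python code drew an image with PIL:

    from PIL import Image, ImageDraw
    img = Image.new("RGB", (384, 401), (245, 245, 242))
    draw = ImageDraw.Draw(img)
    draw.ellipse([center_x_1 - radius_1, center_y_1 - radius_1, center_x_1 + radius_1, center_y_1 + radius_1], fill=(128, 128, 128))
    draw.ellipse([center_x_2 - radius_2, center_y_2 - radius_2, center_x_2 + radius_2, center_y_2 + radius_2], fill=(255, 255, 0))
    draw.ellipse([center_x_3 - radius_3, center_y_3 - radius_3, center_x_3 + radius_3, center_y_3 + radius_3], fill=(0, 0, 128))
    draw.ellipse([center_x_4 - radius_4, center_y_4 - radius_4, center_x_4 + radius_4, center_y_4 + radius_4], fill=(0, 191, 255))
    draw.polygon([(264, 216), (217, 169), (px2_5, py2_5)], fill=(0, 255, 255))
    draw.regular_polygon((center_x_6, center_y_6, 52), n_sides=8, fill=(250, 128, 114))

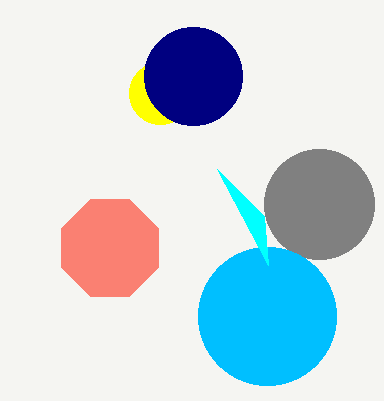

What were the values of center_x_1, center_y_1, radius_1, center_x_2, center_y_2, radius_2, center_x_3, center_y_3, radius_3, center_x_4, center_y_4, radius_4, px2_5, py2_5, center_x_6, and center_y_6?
center_x_1 = 319, center_y_1 = 204, radius_1 = 55, center_x_2 = 160, center_y_2 = 93, radius_2 = 31, center_x_3 = 193, center_y_3 = 76, radius_3 = 49, center_x_4 = 267, center_y_4 = 316, radius_4 = 69, px2_5 = 268, py2_5 = 265, center_x_6 = 110, center_y_6 = 248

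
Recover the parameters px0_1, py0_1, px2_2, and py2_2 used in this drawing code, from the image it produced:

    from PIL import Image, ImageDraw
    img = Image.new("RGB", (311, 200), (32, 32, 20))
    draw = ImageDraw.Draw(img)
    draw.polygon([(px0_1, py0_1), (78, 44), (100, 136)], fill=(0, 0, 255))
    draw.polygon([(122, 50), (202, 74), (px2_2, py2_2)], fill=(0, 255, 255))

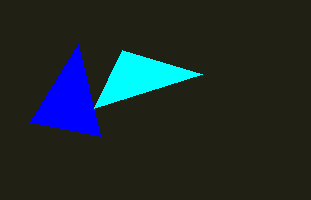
px0_1 = 30; py0_1 = 122; px2_2 = 94; py2_2 = 108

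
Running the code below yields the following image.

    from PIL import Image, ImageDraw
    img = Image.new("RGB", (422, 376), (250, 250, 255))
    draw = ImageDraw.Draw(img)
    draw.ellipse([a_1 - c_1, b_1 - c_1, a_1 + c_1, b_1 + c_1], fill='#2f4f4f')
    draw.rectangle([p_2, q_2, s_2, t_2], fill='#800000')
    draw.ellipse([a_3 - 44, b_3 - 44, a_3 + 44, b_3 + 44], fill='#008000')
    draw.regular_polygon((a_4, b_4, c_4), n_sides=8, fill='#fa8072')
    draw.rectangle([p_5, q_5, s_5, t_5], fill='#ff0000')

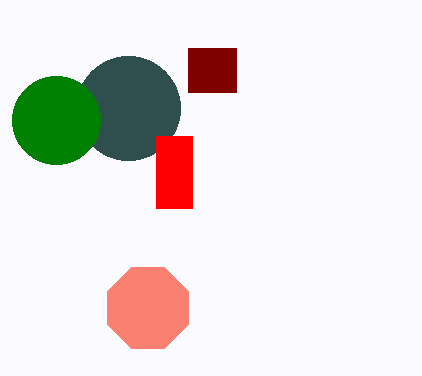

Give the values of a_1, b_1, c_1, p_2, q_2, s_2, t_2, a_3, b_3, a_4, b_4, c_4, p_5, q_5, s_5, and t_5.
a_1 = 128, b_1 = 108, c_1 = 52, p_2 = 188, q_2 = 48, s_2 = 236, t_2 = 92, a_3 = 56, b_3 = 120, a_4 = 148, b_4 = 308, c_4 = 44, p_5 = 156, q_5 = 136, s_5 = 192, t_5 = 208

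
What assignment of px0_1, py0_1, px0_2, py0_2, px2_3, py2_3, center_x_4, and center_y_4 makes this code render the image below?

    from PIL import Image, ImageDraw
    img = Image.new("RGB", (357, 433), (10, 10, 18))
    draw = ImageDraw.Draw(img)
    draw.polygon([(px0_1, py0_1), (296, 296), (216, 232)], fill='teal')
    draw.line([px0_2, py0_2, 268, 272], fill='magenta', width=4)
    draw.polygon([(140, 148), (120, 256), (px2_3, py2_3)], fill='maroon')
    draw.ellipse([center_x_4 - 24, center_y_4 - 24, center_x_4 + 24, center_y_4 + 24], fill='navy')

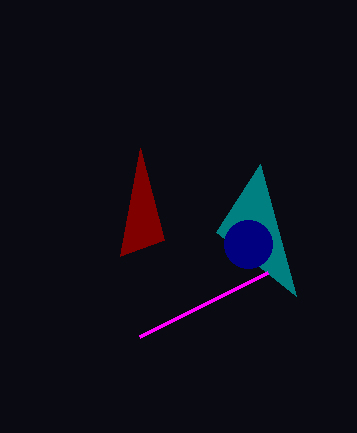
px0_1 = 260, py0_1 = 164, px0_2 = 140, py0_2 = 336, px2_3 = 164, py2_3 = 240, center_x_4 = 248, center_y_4 = 244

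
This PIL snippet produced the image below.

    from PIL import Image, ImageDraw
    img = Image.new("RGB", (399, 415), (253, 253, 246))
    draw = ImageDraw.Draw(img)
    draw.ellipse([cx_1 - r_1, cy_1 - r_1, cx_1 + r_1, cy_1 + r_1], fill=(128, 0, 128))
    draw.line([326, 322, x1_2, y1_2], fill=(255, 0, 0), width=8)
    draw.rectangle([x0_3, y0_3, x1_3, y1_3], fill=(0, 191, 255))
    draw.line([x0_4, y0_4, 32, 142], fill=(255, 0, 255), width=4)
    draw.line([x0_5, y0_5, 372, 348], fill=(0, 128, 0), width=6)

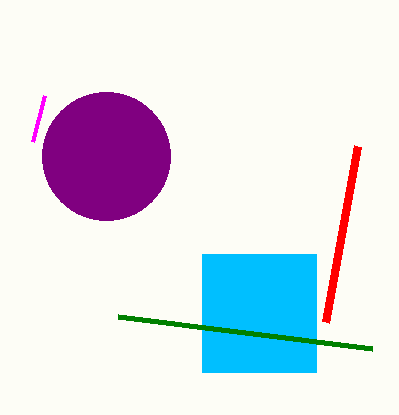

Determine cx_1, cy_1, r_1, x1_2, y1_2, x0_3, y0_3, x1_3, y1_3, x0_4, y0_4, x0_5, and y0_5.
cx_1 = 106; cy_1 = 156; r_1 = 64; x1_2 = 358; y1_2 = 146; x0_3 = 202; y0_3 = 254; x1_3 = 316; y1_3 = 372; x0_4 = 44; y0_4 = 96; x0_5 = 118; y0_5 = 316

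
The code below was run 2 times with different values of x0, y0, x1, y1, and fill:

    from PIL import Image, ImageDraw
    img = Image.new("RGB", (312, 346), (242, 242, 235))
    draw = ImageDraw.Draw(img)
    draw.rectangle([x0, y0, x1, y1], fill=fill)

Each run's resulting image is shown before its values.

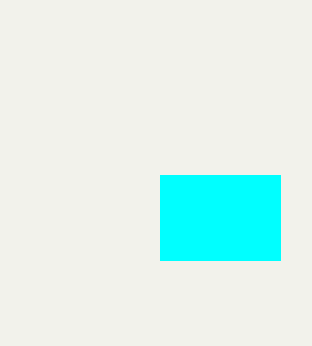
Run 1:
x0 = 160; y0 = 175; x1 = 280; y1 = 260; fill = 'cyan'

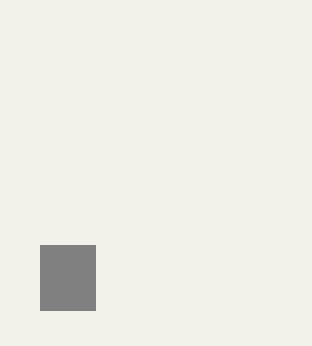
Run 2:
x0 = 40, y0 = 245, x1 = 95, y1 = 310, fill = 'gray'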